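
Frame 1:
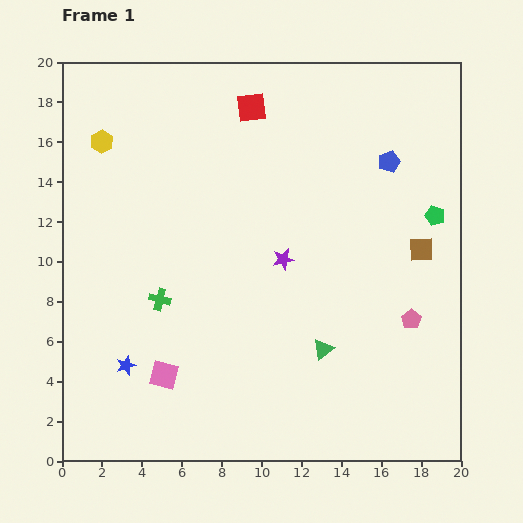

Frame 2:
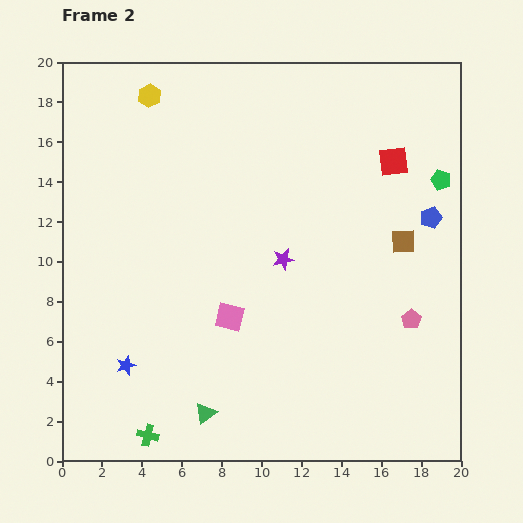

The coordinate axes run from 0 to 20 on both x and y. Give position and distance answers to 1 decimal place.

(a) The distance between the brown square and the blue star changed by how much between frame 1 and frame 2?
-0.7

Distance in frame 1: 15.9. Distance in frame 2: 15.2.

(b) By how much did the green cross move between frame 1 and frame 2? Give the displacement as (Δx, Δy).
(-0.6, -6.8)

The green cross was at (4.9, 8.1) in frame 1 and (4.3, 1.3) in frame 2.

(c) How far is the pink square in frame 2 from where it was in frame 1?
4.4

The pink square moved from (5.1, 4.3) to (8.4, 7.2), a distance of √(3.3² + 2.9²) ≈ 4.4.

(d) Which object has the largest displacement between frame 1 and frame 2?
the red square

(moved 7.6; next 6.8)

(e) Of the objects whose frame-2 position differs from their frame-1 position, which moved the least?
the brown square

(moved 1.0)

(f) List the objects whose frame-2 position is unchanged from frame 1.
the purple star, the pink pentagon, the blue star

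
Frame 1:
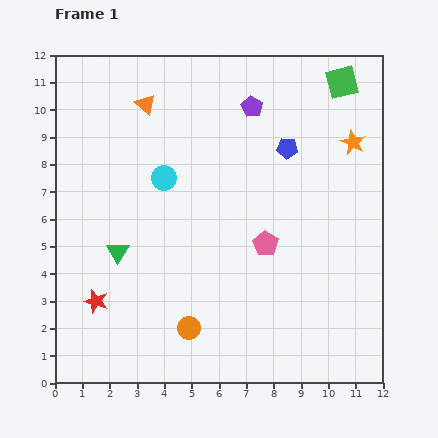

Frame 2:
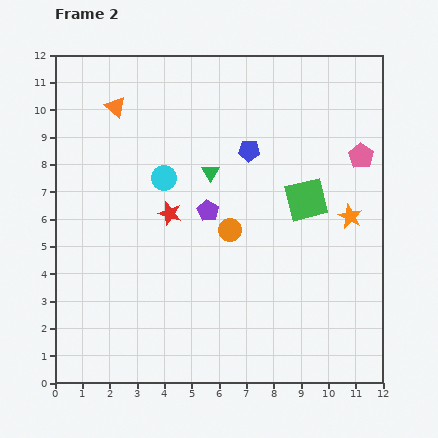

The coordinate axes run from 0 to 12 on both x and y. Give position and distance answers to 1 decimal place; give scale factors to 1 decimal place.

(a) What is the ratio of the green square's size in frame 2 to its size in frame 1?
1.3×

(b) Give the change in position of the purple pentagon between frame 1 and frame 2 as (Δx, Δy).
(-1.6, -3.8)

The purple pentagon was at (7.2, 10.1) in frame 1 and (5.6, 6.3) in frame 2.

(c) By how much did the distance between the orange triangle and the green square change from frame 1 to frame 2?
+0.6

Distance in frame 1: 7.2. Distance in frame 2: 7.8.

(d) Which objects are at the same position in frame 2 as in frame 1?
the cyan circle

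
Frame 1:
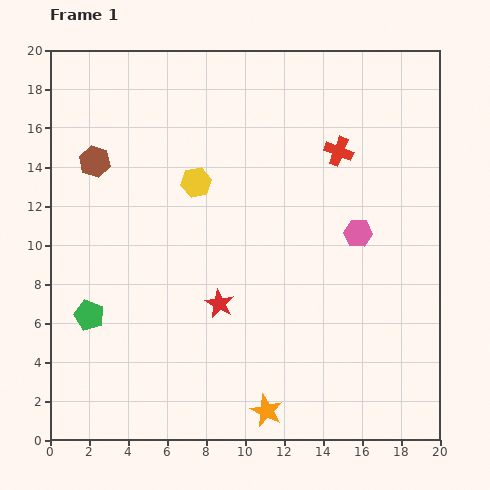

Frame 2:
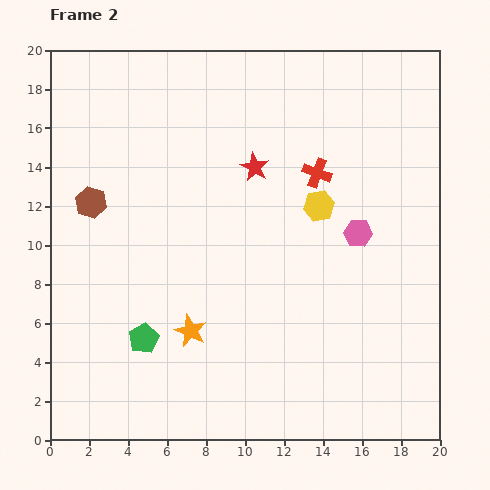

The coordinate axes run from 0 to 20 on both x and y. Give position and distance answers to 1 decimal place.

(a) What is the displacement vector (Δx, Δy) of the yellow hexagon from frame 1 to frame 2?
(6.3, -1.2)

The yellow hexagon was at (7.5, 13.2) in frame 1 and (13.8, 12.0) in frame 2.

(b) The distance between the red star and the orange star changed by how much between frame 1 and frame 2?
+3.0

Distance in frame 1: 6.0. Distance in frame 2: 9.0.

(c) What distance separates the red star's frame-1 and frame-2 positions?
7.2

The red star moved from (8.7, 7.0) to (10.5, 14.0), a distance of √(1.8² + 7.0²) ≈ 7.2.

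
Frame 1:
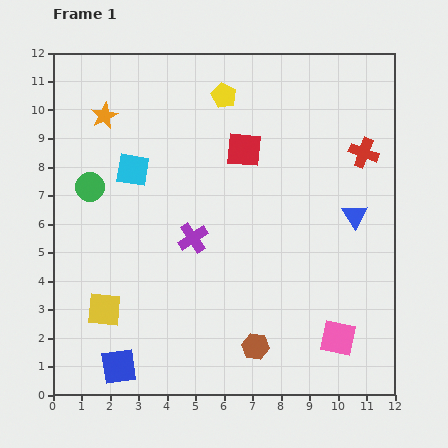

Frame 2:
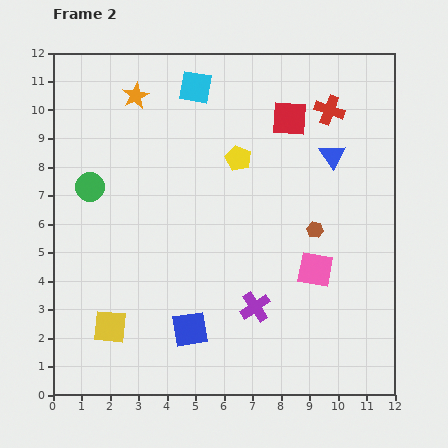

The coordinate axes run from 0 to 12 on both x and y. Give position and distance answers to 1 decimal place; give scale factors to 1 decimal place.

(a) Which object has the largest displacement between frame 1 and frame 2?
the brown hexagon

(moved 4.6; next 3.6)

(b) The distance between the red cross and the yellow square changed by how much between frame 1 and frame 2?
+0.2

Distance in frame 1: 10.6. Distance in frame 2: 10.8.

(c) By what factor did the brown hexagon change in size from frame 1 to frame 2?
0.6×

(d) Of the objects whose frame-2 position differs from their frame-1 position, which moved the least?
the yellow square

(moved 0.6)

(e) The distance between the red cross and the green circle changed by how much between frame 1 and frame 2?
-0.9

Distance in frame 1: 9.7. Distance in frame 2: 8.8.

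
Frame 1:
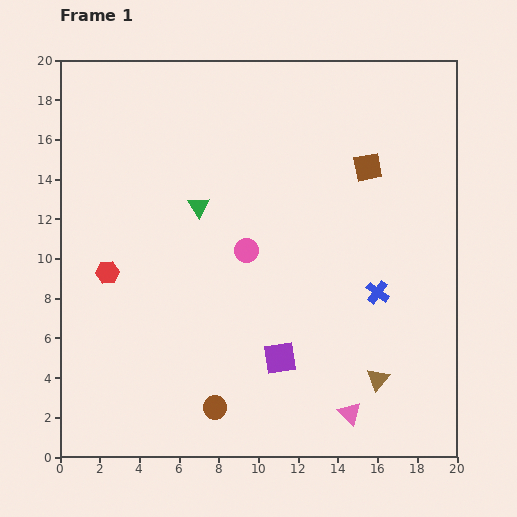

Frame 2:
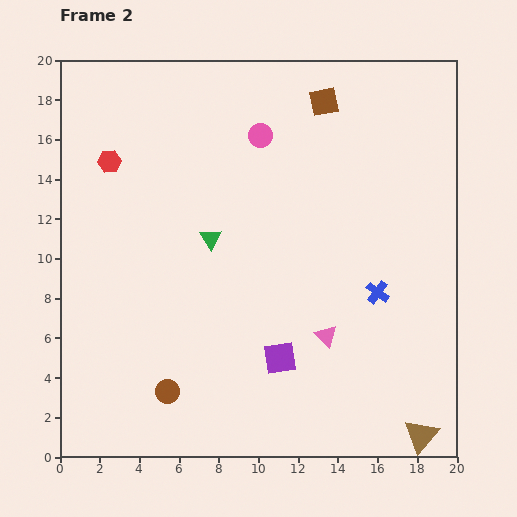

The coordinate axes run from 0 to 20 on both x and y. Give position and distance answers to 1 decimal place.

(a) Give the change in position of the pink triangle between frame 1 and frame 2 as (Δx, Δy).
(-1.2, 3.9)

The pink triangle was at (14.6, 2.2) in frame 1 and (13.4, 6.1) in frame 2.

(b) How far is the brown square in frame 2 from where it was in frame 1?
4.0

The brown square moved from (15.5, 14.6) to (13.3, 17.9), a distance of √(2.2² + 3.3²) ≈ 4.0.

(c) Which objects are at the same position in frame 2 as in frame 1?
the blue cross, the purple square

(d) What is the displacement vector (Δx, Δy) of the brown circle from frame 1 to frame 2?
(-2.4, 0.8)

The brown circle was at (7.8, 2.5) in frame 1 and (5.4, 3.3) in frame 2.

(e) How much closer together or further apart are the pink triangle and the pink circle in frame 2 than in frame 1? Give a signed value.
+0.9

Distance in frame 1: 9.7. Distance in frame 2: 10.6.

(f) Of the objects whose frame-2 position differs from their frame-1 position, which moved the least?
the green triangle

(moved 1.7)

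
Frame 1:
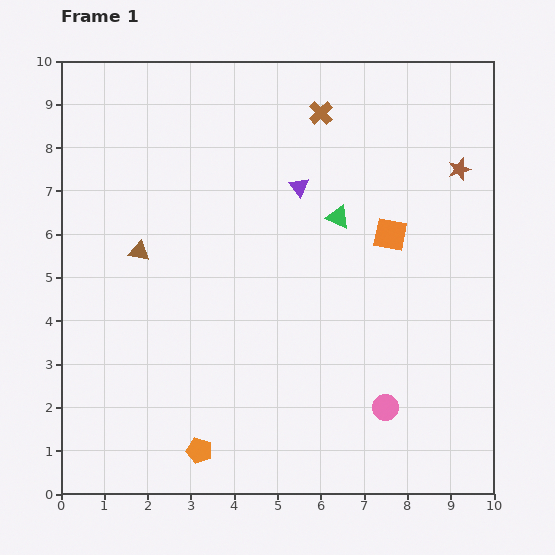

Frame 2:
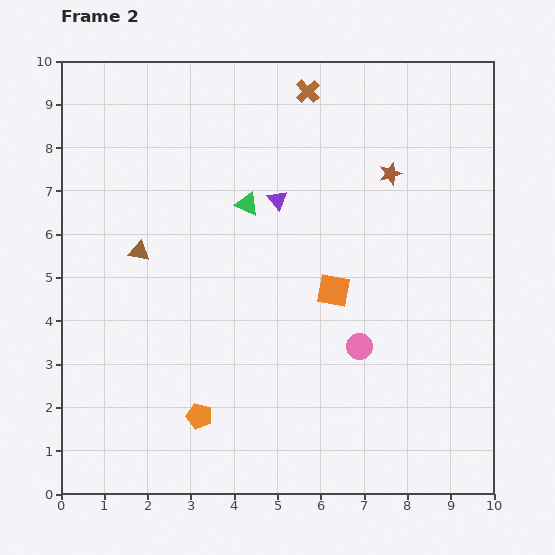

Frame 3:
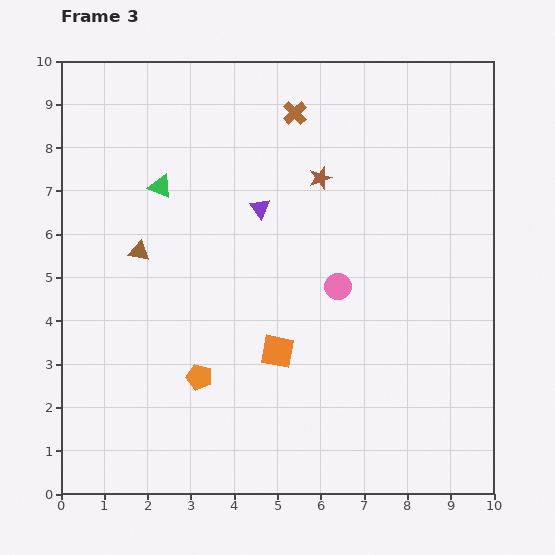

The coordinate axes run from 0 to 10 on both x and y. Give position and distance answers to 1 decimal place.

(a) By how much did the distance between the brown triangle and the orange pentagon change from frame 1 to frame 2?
-0.8

Distance in frame 1: 4.8. Distance in frame 2: 4.0.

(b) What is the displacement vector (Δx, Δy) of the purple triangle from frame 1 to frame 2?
(-0.5, -0.3)

The purple triangle was at (5.5, 7.1) in frame 1 and (5.0, 6.8) in frame 2.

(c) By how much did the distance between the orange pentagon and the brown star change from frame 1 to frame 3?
-3.4

Distance in frame 1: 8.8. Distance in frame 3: 5.4.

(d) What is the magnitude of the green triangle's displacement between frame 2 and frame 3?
2.0

The green triangle moved from (4.3, 6.7) to (2.3, 7.1), a distance of √(2.0² + 0.4²) ≈ 2.0.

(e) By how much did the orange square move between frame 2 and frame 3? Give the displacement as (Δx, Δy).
(-1.3, -1.4)

The orange square was at (6.3, 4.7) in frame 2 and (5.0, 3.3) in frame 3.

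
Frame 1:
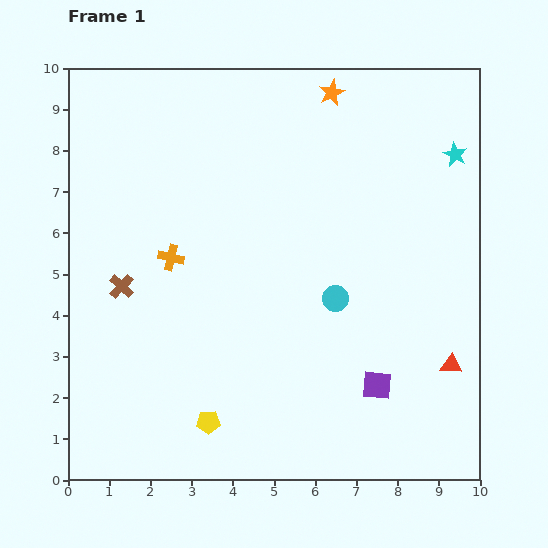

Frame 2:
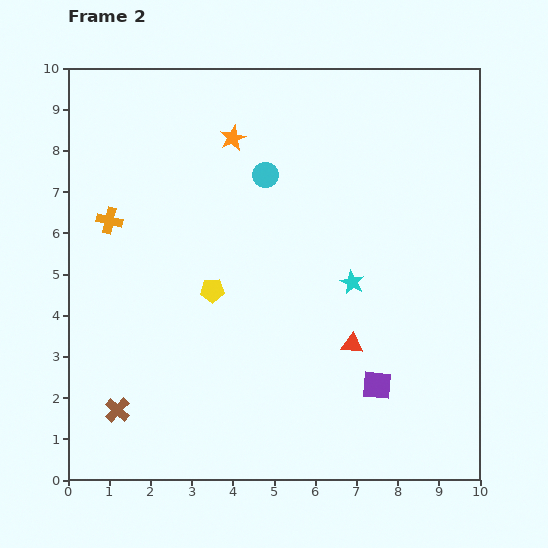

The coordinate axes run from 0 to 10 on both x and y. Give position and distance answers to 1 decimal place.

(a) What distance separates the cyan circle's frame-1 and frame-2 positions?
3.4

The cyan circle moved from (6.5, 4.4) to (4.8, 7.4), a distance of √(1.7² + 3.0²) ≈ 3.4.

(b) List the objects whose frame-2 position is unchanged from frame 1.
the purple square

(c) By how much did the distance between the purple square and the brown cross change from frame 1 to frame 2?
-0.3

Distance in frame 1: 6.6. Distance in frame 2: 6.3.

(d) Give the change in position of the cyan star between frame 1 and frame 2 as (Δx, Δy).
(-2.5, -3.1)

The cyan star was at (9.4, 7.9) in frame 1 and (6.9, 4.8) in frame 2.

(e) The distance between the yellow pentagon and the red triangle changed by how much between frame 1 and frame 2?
-2.5

Distance in frame 1: 6.1. Distance in frame 2: 3.6.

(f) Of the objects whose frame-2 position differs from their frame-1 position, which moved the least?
the orange cross

(moved 1.7)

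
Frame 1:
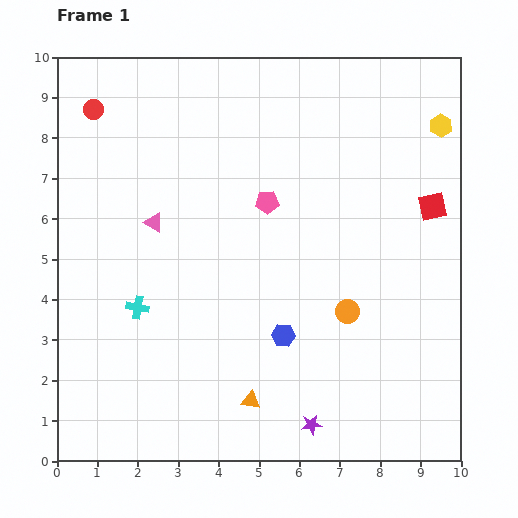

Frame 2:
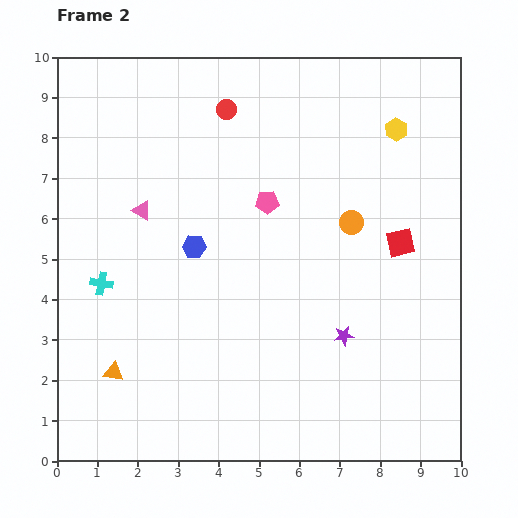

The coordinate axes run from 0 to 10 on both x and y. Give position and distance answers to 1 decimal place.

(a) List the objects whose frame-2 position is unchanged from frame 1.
the pink pentagon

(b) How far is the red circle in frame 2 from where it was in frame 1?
3.3

The red circle moved from (0.9, 8.7) to (4.2, 8.7), a distance of √(3.3² + 0.0²) ≈ 3.3.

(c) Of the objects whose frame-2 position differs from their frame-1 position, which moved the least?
the pink triangle

(moved 0.4)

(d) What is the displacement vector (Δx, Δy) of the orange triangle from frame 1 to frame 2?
(-3.4, 0.7)

The orange triangle was at (4.8, 1.5) in frame 1 and (1.4, 2.2) in frame 2.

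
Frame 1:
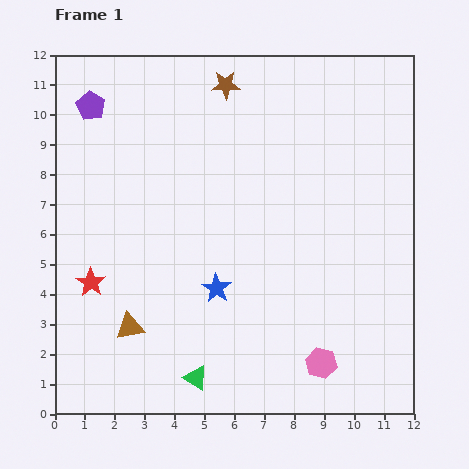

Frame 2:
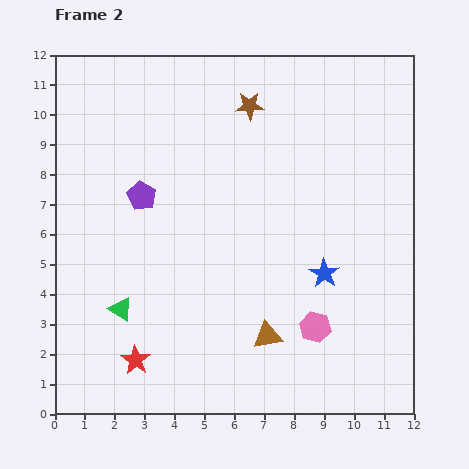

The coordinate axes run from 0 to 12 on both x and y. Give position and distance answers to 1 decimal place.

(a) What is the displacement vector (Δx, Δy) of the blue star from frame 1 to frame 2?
(3.6, 0.5)

The blue star was at (5.4, 4.2) in frame 1 and (9.0, 4.7) in frame 2.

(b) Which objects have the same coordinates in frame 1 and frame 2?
none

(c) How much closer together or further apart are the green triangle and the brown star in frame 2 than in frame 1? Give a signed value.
-1.9

Distance in frame 1: 9.9. Distance in frame 2: 8.0.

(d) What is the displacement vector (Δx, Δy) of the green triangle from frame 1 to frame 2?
(-2.5, 2.3)

The green triangle was at (4.7, 1.2) in frame 1 and (2.2, 3.5) in frame 2.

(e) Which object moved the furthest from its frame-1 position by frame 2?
the brown triangle

(moved 4.6; next 3.6)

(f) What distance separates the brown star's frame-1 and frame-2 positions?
1.1

The brown star moved from (5.7, 11.0) to (6.5, 10.3), a distance of √(0.8² + 0.7²) ≈ 1.1.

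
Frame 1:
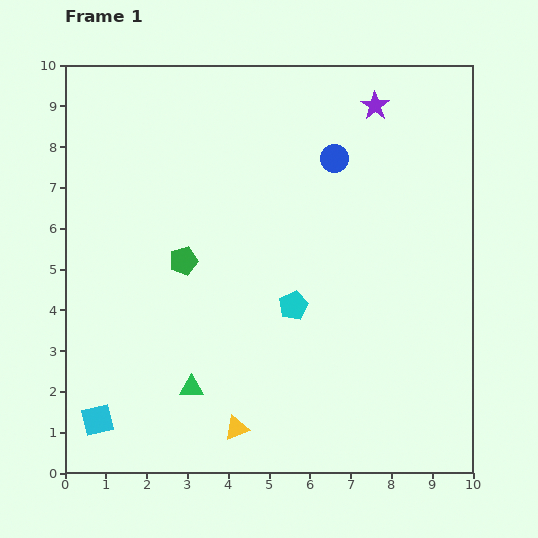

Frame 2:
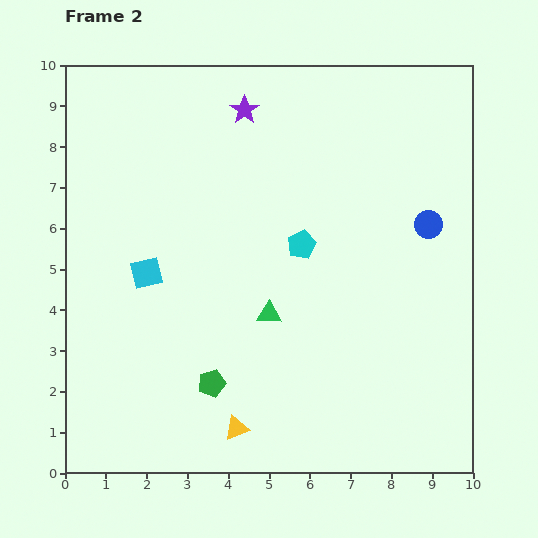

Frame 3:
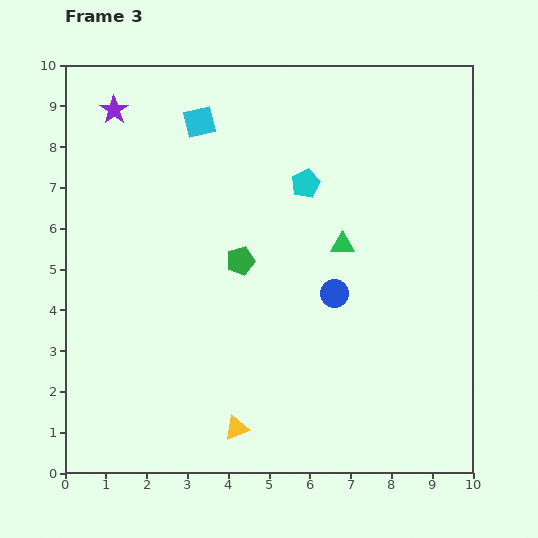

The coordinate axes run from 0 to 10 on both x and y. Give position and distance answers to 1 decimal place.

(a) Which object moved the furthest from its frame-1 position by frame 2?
the cyan square

(moved 3.8; next 3.2)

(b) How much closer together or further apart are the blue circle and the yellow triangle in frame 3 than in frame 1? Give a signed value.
-2.9

Distance in frame 1: 7.0. Distance in frame 3: 4.1.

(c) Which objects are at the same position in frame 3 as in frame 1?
the yellow triangle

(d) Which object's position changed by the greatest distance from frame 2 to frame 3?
the cyan square

(moved 3.9; next 3.2)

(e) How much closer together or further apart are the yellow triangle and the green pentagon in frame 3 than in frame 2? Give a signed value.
+2.8

Distance in frame 2: 1.3. Distance in frame 3: 4.1.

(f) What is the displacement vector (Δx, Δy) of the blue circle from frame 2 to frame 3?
(-2.3, -1.7)

The blue circle was at (8.9, 6.1) in frame 2 and (6.6, 4.4) in frame 3.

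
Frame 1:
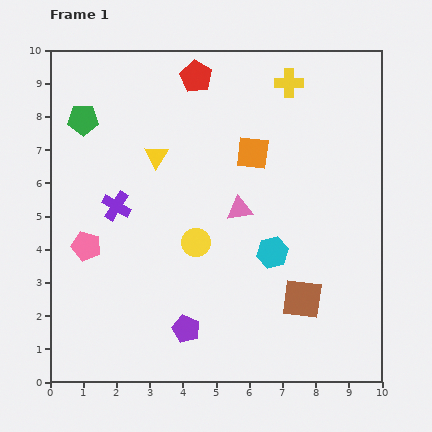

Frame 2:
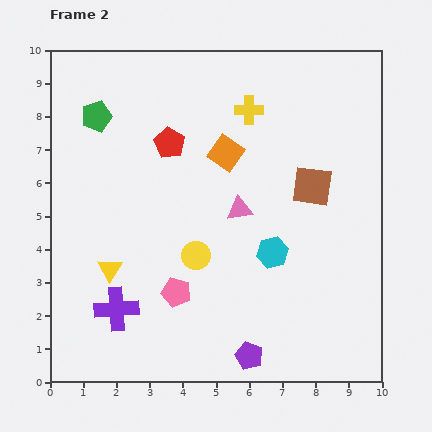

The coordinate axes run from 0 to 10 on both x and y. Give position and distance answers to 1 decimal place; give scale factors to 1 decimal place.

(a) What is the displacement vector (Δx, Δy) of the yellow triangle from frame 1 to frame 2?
(-1.4, -3.4)

The yellow triangle was at (3.2, 6.8) in frame 1 and (1.8, 3.4) in frame 2.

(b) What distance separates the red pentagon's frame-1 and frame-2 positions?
2.2

The red pentagon moved from (4.4, 9.2) to (3.6, 7.2), a distance of √(0.8² + 2.0²) ≈ 2.2.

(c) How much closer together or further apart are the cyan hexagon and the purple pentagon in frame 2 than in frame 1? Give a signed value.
-0.3

Distance in frame 1: 3.5. Distance in frame 2: 3.2.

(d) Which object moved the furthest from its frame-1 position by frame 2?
the yellow triangle

(moved 3.7; next 3.4)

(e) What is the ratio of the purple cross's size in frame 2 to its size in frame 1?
1.5×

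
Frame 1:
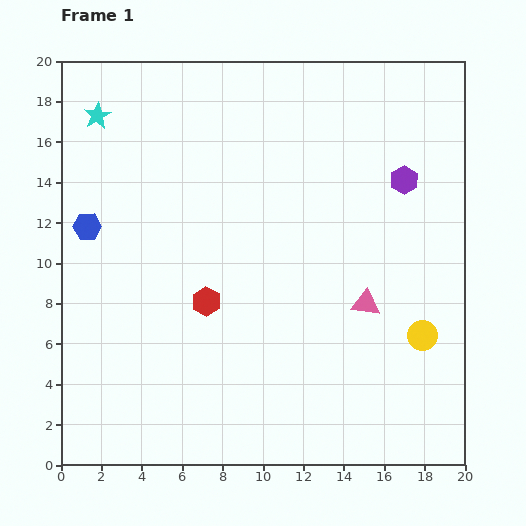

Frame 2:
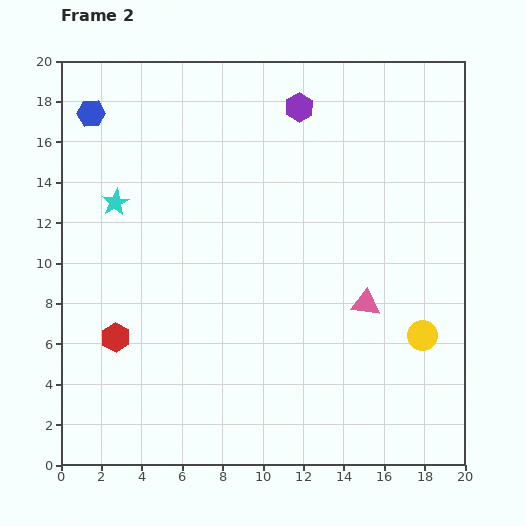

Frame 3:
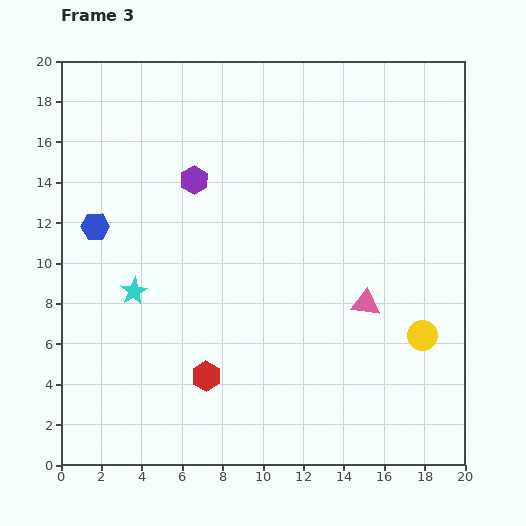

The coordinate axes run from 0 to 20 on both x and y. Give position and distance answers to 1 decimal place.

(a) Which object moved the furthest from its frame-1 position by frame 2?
the purple hexagon

(moved 6.3; next 5.6)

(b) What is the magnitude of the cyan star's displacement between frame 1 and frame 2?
4.4

The cyan star moved from (1.8, 17.3) to (2.7, 13.0), a distance of √(0.9² + 4.3²) ≈ 4.4.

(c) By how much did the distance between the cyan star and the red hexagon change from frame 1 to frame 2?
-4.0

Distance in frame 1: 10.7. Distance in frame 2: 6.7.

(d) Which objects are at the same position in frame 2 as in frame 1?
the pink triangle, the yellow circle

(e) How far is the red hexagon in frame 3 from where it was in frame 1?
3.7

The red hexagon moved from (7.2, 8.1) to (7.2, 4.4), a distance of √(0.0² + 3.7²) ≈ 3.7.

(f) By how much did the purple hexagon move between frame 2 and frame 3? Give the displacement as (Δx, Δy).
(-5.2, -3.6)

The purple hexagon was at (11.8, 17.7) in frame 2 and (6.6, 14.1) in frame 3.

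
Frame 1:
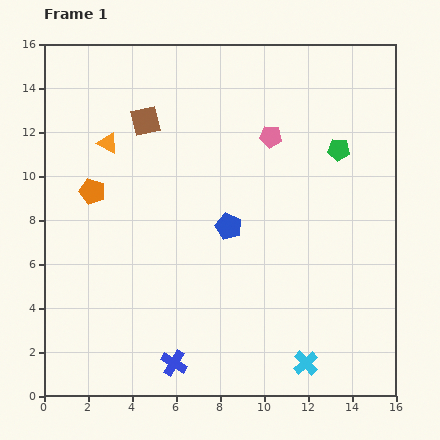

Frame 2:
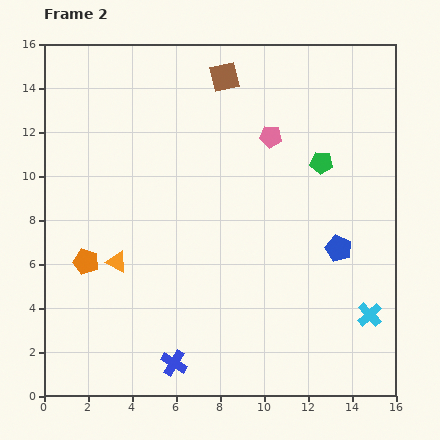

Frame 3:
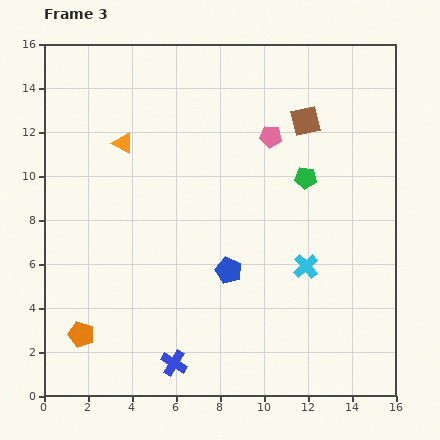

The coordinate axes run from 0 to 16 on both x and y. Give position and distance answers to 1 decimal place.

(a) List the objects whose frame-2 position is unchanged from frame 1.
the blue cross, the pink pentagon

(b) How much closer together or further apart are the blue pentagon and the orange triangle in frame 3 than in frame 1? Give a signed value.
+0.8

Distance in frame 1: 6.7. Distance in frame 3: 7.5.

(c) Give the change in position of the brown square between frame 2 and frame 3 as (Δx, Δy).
(3.7, -2.0)

The brown square was at (8.2, 14.5) in frame 2 and (11.9, 12.5) in frame 3.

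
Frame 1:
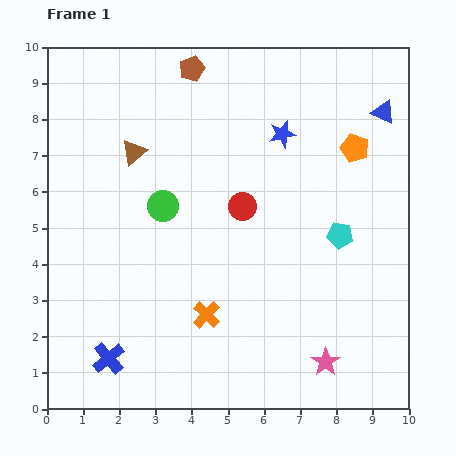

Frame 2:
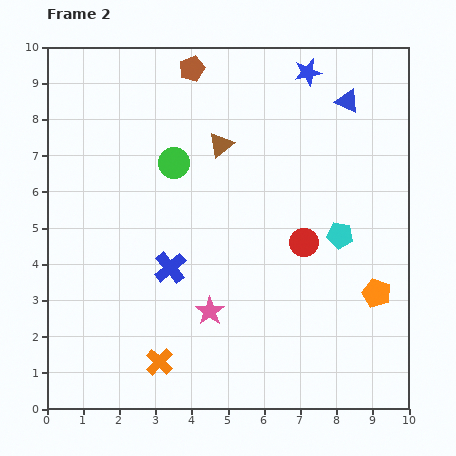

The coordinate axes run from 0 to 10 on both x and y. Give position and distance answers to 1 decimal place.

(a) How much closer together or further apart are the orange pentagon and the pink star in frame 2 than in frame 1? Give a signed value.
-1.4

Distance in frame 1: 6.0. Distance in frame 2: 4.6.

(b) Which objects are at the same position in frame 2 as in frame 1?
the brown pentagon, the cyan pentagon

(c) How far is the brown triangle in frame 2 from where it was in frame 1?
2.4

The brown triangle moved from (2.4, 7.1) to (4.8, 7.3), a distance of √(2.4² + 0.2²) ≈ 2.4.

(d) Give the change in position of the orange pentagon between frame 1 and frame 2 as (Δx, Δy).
(0.6, -4.0)

The orange pentagon was at (8.5, 7.2) in frame 1 and (9.1, 3.2) in frame 2.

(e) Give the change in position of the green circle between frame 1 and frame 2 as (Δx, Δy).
(0.3, 1.2)

The green circle was at (3.2, 5.6) in frame 1 and (3.5, 6.8) in frame 2.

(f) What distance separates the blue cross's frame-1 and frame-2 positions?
3.0

The blue cross moved from (1.7, 1.4) to (3.4, 3.9), a distance of √(1.7² + 2.5²) ≈ 3.0.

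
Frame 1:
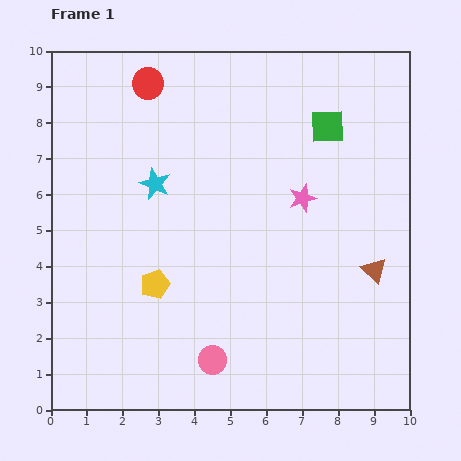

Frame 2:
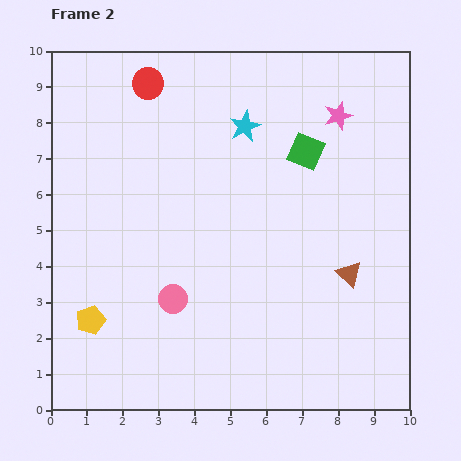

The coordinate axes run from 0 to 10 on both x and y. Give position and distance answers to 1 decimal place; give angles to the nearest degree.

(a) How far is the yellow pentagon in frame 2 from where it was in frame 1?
2.1

The yellow pentagon moved from (2.9, 3.5) to (1.1, 2.5), a distance of √(1.8² + 1.0²) ≈ 2.1.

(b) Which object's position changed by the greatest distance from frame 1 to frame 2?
the cyan star

(moved 3.0; next 2.5)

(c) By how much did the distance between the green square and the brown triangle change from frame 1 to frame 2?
-0.6

Distance in frame 1: 4.2. Distance in frame 2: 3.6.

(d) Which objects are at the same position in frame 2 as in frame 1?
the red circle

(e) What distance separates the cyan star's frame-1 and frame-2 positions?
3.0

The cyan star moved from (2.9, 6.3) to (5.4, 7.9), a distance of √(2.5² + 1.6²) ≈ 3.0.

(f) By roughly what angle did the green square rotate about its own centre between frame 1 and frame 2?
25° clockwise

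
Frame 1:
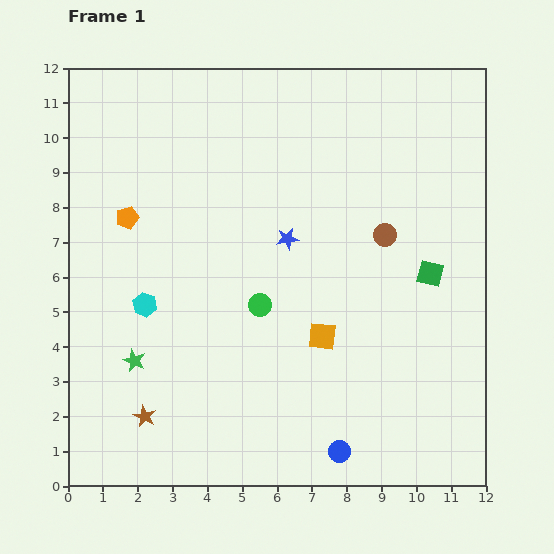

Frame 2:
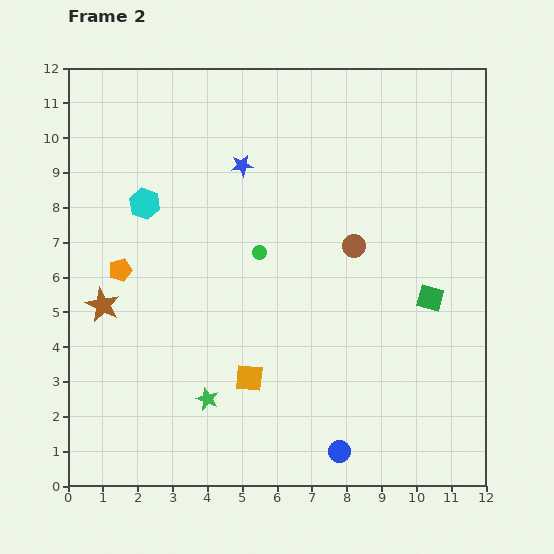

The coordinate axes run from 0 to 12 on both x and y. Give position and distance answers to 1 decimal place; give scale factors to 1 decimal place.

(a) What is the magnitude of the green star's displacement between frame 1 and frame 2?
2.4

The green star moved from (1.9, 3.6) to (4.0, 2.5), a distance of √(2.1² + 1.1²) ≈ 2.4.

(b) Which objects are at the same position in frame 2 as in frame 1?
the blue circle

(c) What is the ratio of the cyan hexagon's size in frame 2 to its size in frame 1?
1.3×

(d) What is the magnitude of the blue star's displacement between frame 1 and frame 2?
2.5

The blue star moved from (6.3, 7.1) to (5.0, 9.2), a distance of √(1.3² + 2.1²) ≈ 2.5.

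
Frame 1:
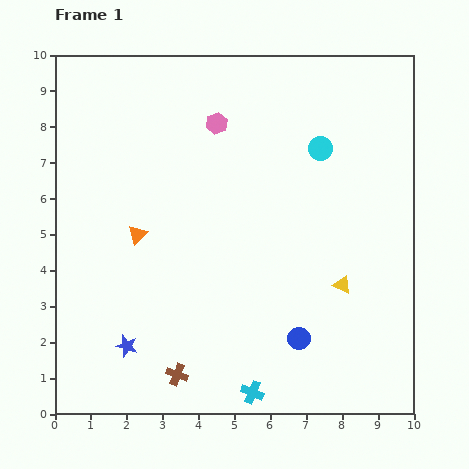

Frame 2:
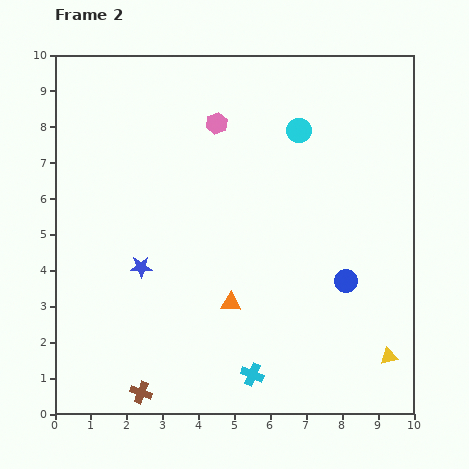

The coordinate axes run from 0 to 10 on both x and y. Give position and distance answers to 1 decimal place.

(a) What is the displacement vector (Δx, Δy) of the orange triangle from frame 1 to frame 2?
(2.6, -1.9)

The orange triangle was at (2.3, 5.0) in frame 1 and (4.9, 3.1) in frame 2.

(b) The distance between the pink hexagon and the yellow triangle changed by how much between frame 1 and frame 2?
+2.4

Distance in frame 1: 5.7. Distance in frame 2: 8.1.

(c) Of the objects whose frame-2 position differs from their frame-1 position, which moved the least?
the cyan cross

(moved 0.5)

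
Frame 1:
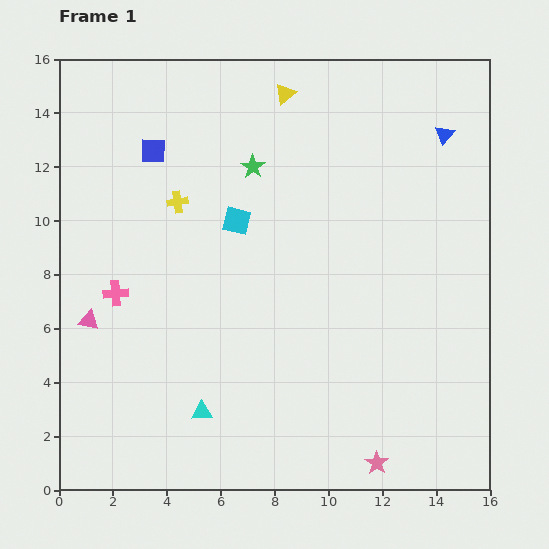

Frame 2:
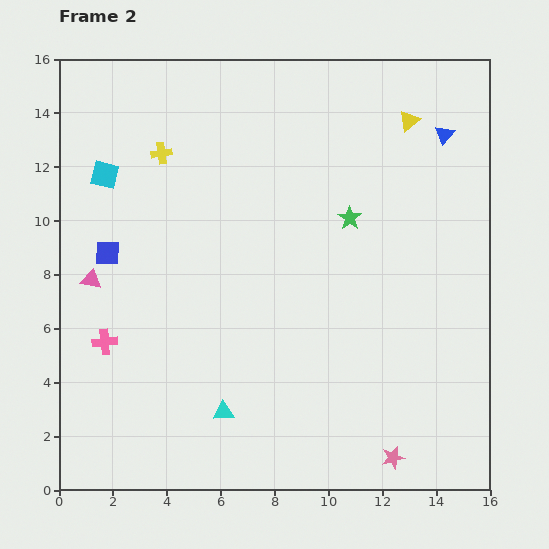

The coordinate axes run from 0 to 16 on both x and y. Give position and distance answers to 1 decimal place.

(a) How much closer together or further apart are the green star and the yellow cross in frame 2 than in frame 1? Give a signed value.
+4.3

Distance in frame 1: 3.1. Distance in frame 2: 7.4.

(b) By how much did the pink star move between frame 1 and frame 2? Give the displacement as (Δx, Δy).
(0.6, 0.2)

The pink star was at (11.8, 1.0) in frame 1 and (12.4, 1.2) in frame 2.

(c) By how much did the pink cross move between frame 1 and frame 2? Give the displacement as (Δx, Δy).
(-0.4, -1.8)

The pink cross was at (2.1, 7.3) in frame 1 and (1.7, 5.5) in frame 2.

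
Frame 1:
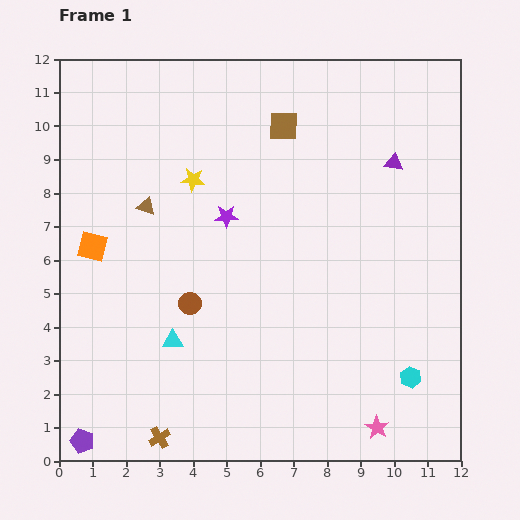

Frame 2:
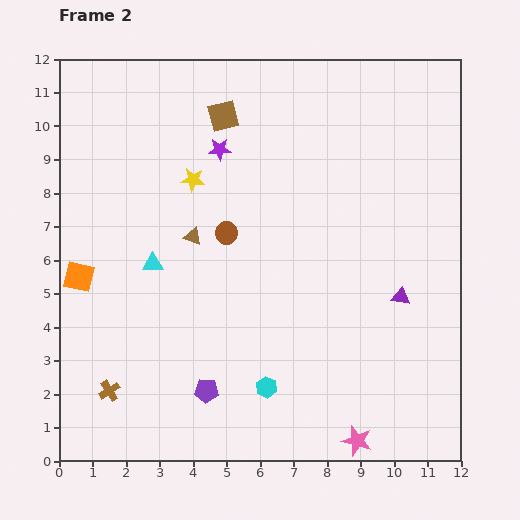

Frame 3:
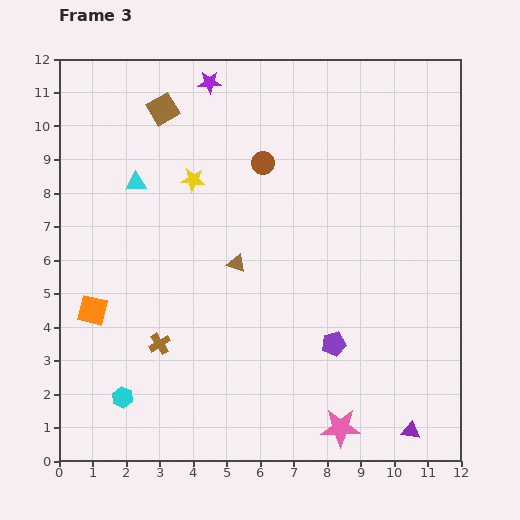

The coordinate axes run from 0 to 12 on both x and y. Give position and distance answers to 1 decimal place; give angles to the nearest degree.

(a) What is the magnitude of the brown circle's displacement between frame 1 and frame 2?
2.4

The brown circle moved from (3.9, 4.7) to (5.0, 6.8), a distance of √(1.1² + 2.1²) ≈ 2.4.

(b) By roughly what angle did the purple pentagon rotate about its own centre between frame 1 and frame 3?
30° counter-clockwise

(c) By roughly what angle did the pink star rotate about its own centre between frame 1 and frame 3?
31° counter-clockwise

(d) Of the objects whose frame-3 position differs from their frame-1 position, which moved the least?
the pink star

(moved 1.1)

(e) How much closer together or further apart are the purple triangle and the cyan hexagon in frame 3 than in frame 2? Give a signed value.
+3.9

Distance in frame 2: 4.8. Distance in frame 3: 8.7.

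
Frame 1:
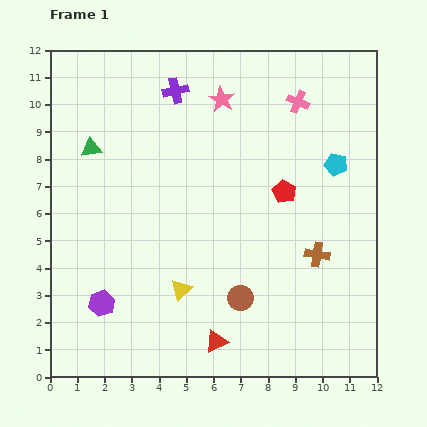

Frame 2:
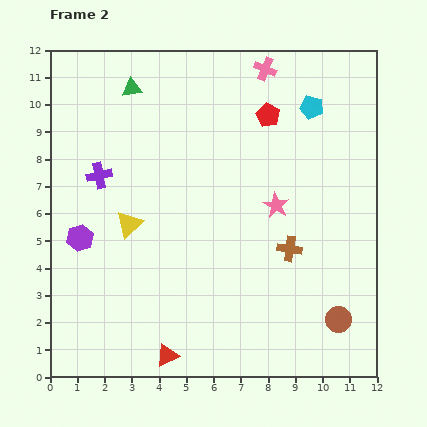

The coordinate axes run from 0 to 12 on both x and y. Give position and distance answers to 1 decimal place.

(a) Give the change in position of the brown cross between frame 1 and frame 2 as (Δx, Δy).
(-1.0, 0.2)

The brown cross was at (9.8, 4.5) in frame 1 and (8.8, 4.7) in frame 2.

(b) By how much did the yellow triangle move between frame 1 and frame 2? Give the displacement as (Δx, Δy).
(-1.9, 2.4)

The yellow triangle was at (4.8, 3.2) in frame 1 and (2.9, 5.6) in frame 2.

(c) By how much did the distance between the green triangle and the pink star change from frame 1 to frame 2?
+1.7

Distance in frame 1: 5.1. Distance in frame 2: 6.8.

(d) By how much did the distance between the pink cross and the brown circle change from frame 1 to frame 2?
+2.1

Distance in frame 1: 7.5. Distance in frame 2: 9.6.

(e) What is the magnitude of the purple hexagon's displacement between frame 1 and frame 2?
2.5

The purple hexagon moved from (1.9, 2.7) to (1.1, 5.1), a distance of √(0.8² + 2.4²) ≈ 2.5.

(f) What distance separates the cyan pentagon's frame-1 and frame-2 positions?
2.3

The cyan pentagon moved from (10.5, 7.8) to (9.6, 9.9), a distance of √(0.9² + 2.1²) ≈ 2.3.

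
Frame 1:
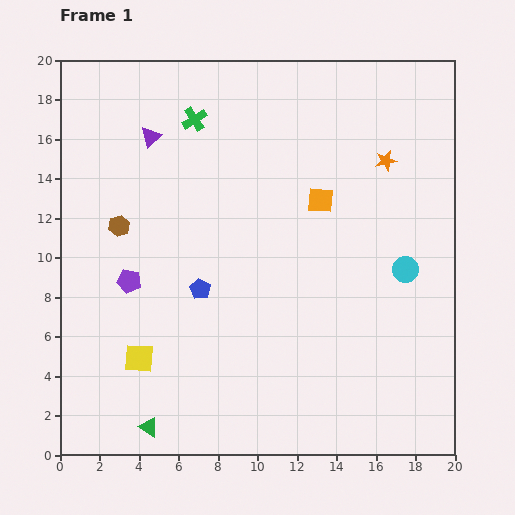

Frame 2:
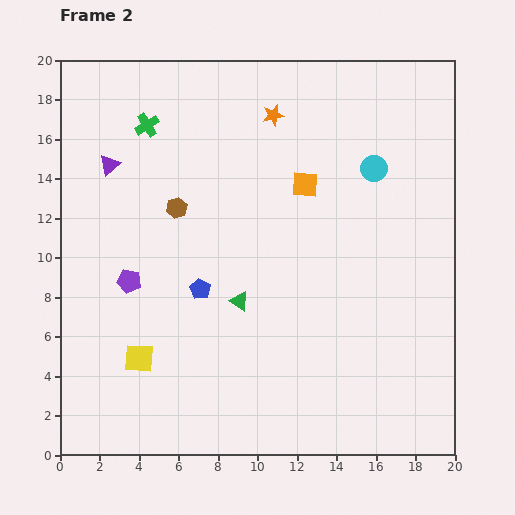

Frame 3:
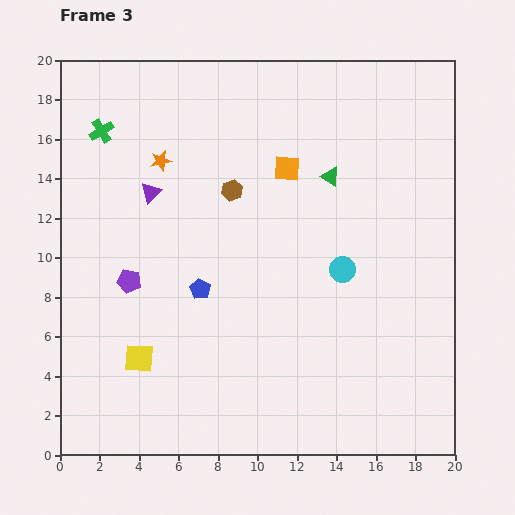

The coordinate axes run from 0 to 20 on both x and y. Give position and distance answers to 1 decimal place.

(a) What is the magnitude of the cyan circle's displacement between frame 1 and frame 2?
5.3

The cyan circle moved from (17.5, 9.4) to (15.9, 14.5), a distance of √(1.6² + 5.1²) ≈ 5.3.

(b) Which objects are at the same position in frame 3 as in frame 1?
the purple pentagon, the yellow square, the blue pentagon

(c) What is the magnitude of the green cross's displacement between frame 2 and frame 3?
2.3

The green cross moved from (4.4, 16.7) to (2.1, 16.4), a distance of √(2.3² + 0.3²) ≈ 2.3.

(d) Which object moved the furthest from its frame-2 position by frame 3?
the green triangle

(moved 7.8; next 6.1)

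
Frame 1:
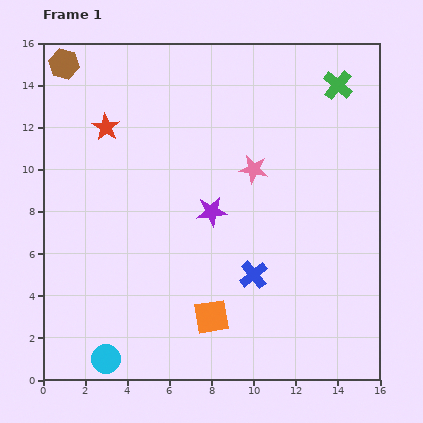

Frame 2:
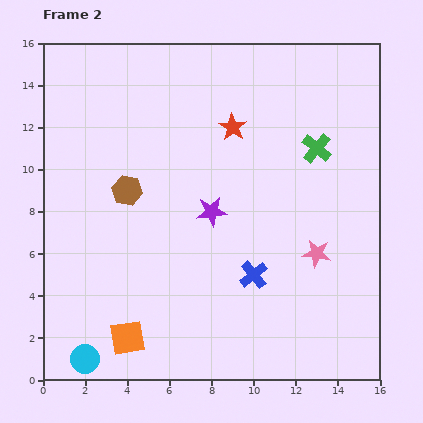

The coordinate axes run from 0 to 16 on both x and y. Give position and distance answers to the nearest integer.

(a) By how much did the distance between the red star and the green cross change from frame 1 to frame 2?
-7

Distance in frame 1: 11. Distance in frame 2: 4.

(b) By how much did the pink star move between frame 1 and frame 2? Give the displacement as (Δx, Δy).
(3, -4)

The pink star was at (10, 10) in frame 1 and (13, 6) in frame 2.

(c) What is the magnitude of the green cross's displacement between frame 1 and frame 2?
3

The green cross moved from (14, 14) to (13, 11), a distance of √(1² + 3²) ≈ 3.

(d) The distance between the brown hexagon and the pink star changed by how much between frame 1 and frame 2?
-1

Distance in frame 1: 10. Distance in frame 2: 9.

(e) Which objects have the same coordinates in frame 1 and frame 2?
the blue cross, the purple star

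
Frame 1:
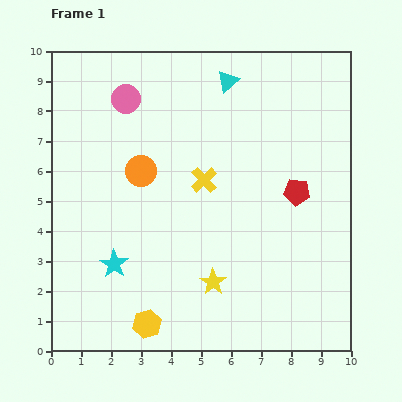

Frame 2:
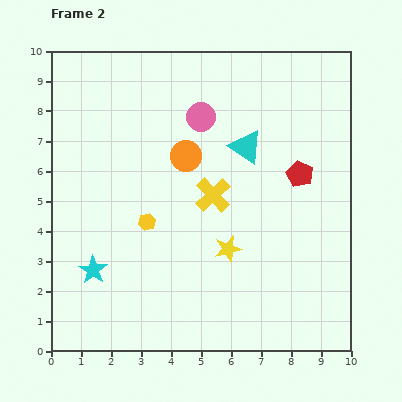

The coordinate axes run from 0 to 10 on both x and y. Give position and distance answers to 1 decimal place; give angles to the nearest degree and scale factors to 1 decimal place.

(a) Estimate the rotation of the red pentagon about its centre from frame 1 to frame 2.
19° clockwise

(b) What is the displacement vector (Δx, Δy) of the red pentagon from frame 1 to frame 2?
(0.1, 0.6)

The red pentagon was at (8.2, 5.3) in frame 1 and (8.3, 5.9) in frame 2.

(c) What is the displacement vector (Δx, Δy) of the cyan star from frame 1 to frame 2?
(-0.7, -0.2)

The cyan star was at (2.1, 2.9) in frame 1 and (1.4, 2.7) in frame 2.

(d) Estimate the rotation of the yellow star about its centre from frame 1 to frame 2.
24° clockwise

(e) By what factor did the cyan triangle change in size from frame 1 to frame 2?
1.5×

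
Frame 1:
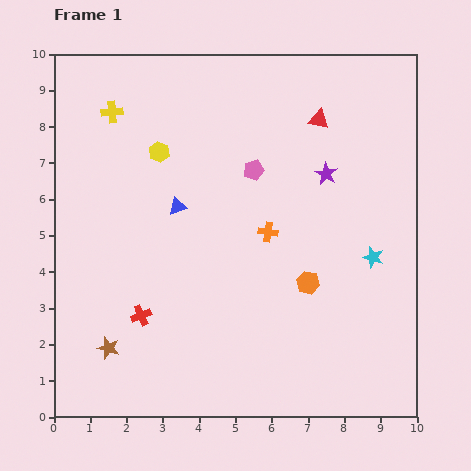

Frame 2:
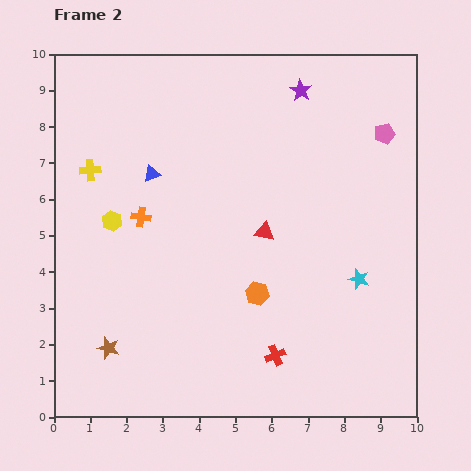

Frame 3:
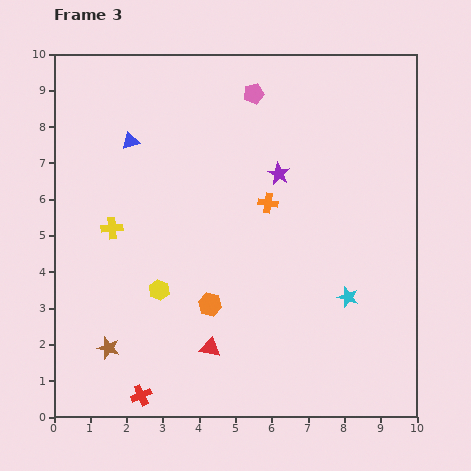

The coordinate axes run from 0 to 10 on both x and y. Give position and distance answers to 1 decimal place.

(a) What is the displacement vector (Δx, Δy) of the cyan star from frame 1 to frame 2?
(-0.4, -0.6)

The cyan star was at (8.8, 4.4) in frame 1 and (8.4, 3.8) in frame 2.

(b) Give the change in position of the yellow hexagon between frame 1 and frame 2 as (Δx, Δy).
(-1.3, -1.9)

The yellow hexagon was at (2.9, 7.3) in frame 1 and (1.6, 5.4) in frame 2.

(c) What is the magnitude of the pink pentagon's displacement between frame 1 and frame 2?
3.7

The pink pentagon moved from (5.5, 6.8) to (9.1, 7.8), a distance of √(3.6² + 1.0²) ≈ 3.7.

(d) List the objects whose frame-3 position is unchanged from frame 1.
the brown star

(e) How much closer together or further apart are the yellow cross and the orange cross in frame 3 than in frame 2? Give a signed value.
+2.5

Distance in frame 2: 1.9. Distance in frame 3: 4.4.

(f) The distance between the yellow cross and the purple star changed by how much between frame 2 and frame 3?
-1.4

Distance in frame 2: 6.2. Distance in frame 3: 4.8.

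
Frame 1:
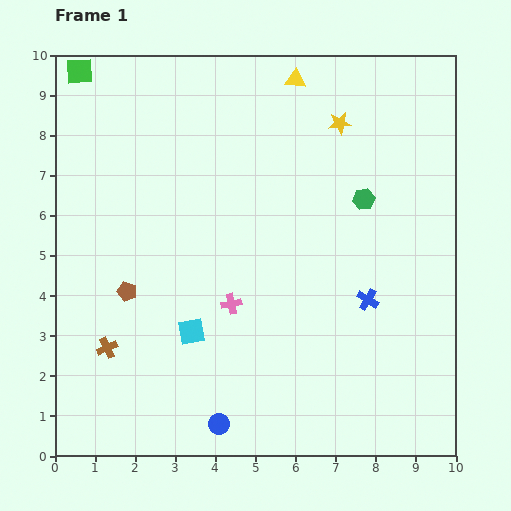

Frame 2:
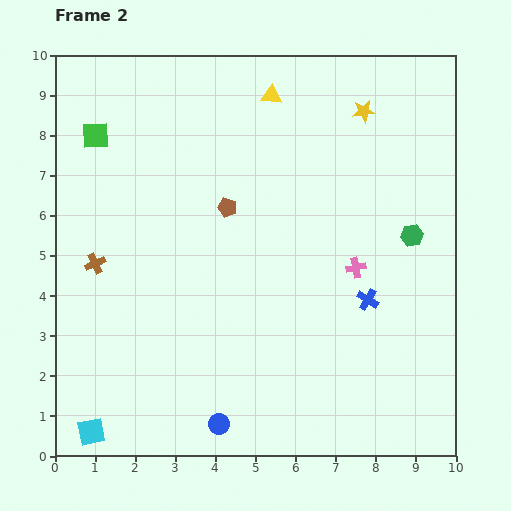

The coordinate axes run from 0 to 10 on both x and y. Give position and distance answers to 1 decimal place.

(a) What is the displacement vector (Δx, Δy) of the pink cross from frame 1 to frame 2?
(3.1, 0.9)

The pink cross was at (4.4, 3.8) in frame 1 and (7.5, 4.7) in frame 2.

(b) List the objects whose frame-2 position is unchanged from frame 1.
the blue cross, the blue circle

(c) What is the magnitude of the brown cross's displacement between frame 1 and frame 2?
2.1

The brown cross moved from (1.3, 2.7) to (1.0, 4.8), a distance of √(0.3² + 2.1²) ≈ 2.1.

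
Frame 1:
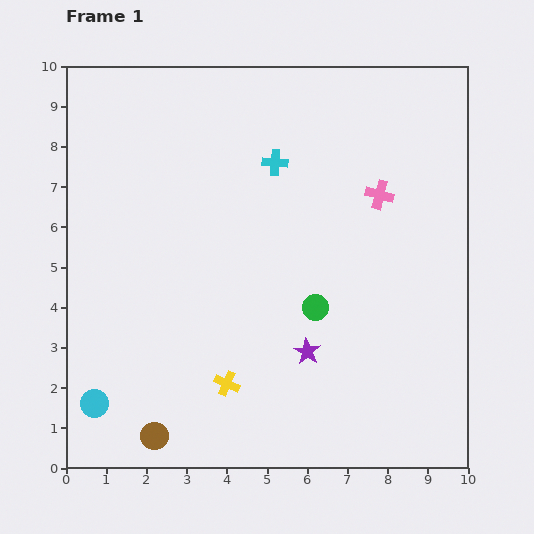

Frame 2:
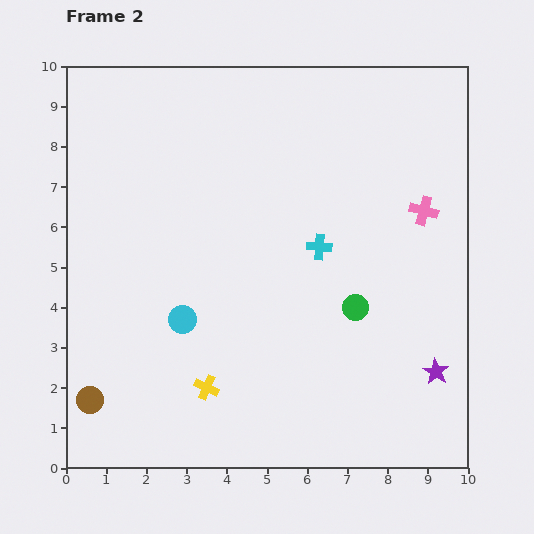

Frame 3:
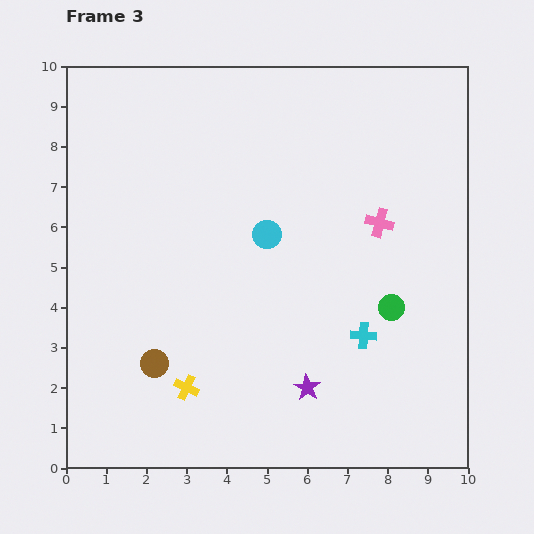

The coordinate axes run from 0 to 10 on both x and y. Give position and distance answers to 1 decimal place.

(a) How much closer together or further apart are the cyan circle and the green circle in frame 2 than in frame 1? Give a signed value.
-1.7

Distance in frame 1: 6.0. Distance in frame 2: 4.3.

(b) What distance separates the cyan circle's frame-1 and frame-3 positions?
6.0

The cyan circle moved from (0.7, 1.6) to (5.0, 5.8), a distance of √(4.3² + 4.2²) ≈ 6.0.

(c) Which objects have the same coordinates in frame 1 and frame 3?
none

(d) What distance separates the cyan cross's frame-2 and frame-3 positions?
2.5

The cyan cross moved from (6.3, 5.5) to (7.4, 3.3), a distance of √(1.1² + 2.2²) ≈ 2.5.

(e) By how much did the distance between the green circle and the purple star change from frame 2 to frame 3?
+0.3

Distance in frame 2: 2.6. Distance in frame 3: 2.9.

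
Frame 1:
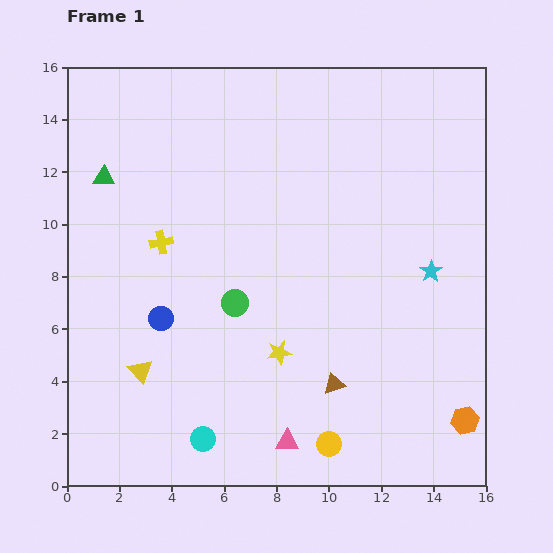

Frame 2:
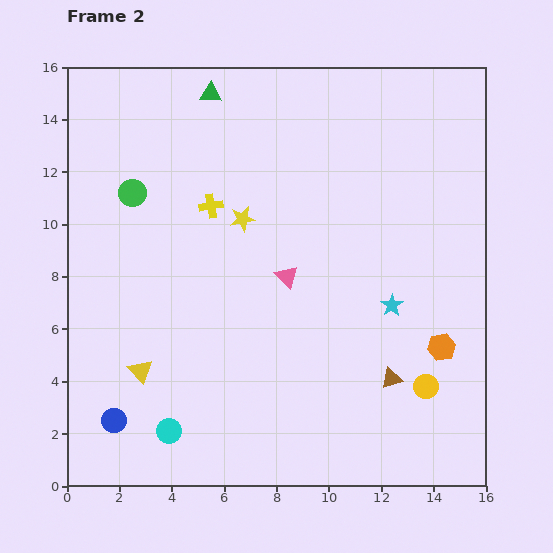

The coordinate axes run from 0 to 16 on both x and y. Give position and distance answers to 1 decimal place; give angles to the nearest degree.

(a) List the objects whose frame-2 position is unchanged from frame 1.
the yellow triangle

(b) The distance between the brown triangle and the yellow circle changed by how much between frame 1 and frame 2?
-1.0

Distance in frame 1: 2.3. Distance in frame 2: 1.3.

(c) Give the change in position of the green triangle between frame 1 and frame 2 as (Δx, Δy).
(4.1, 3.2)

The green triangle was at (1.4, 11.8) in frame 1 and (5.5, 15.0) in frame 2.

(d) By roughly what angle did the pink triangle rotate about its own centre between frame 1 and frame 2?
46° clockwise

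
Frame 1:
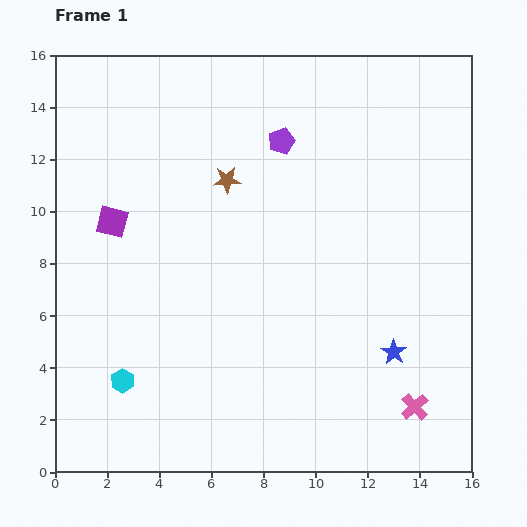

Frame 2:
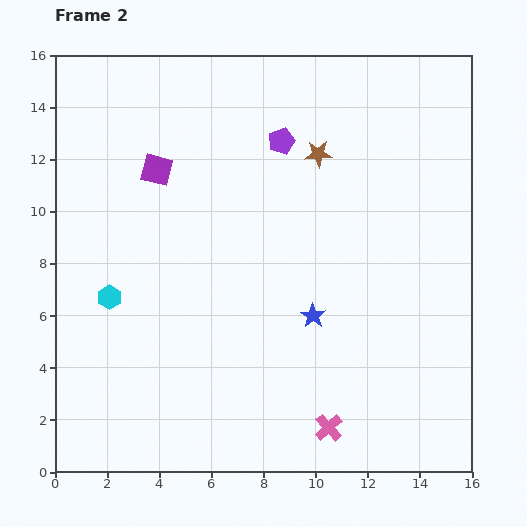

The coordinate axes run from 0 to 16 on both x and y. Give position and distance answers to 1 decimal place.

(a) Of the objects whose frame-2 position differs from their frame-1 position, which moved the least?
the purple square

(moved 2.6)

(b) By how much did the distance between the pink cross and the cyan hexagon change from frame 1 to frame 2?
-1.4

Distance in frame 1: 11.2. Distance in frame 2: 9.8.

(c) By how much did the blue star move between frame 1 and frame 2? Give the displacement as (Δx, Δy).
(-3.1, 1.4)

The blue star was at (13.0, 4.6) in frame 1 and (9.9, 6.0) in frame 2.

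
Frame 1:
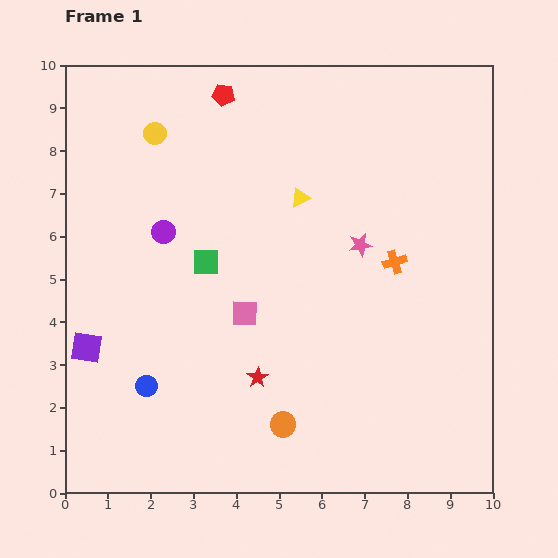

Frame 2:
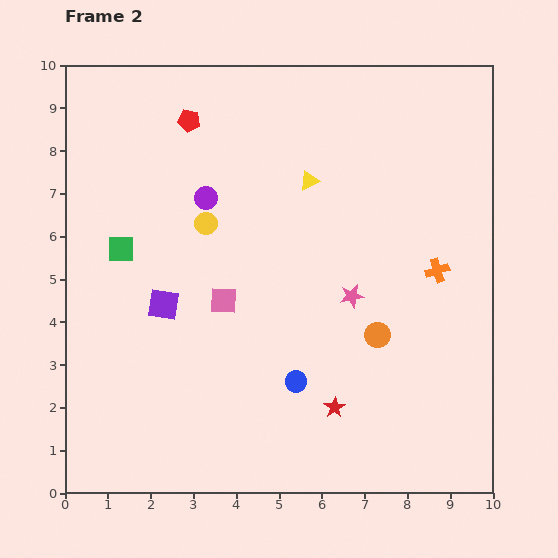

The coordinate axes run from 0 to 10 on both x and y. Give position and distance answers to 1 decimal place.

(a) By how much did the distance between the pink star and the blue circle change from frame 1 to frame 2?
-3.6

Distance in frame 1: 6.0. Distance in frame 2: 2.4.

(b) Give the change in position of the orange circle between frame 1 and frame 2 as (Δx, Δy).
(2.2, 2.1)

The orange circle was at (5.1, 1.6) in frame 1 and (7.3, 3.7) in frame 2.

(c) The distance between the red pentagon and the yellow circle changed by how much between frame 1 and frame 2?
+0.6

Distance in frame 1: 1.8. Distance in frame 2: 2.4.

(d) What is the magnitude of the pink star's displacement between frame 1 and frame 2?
1.2

The pink star moved from (6.9, 5.8) to (6.7, 4.6), a distance of √(0.2² + 1.2²) ≈ 1.2.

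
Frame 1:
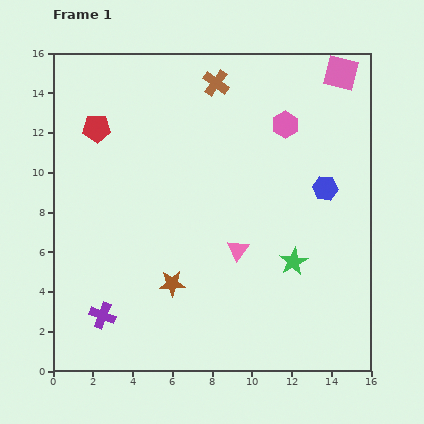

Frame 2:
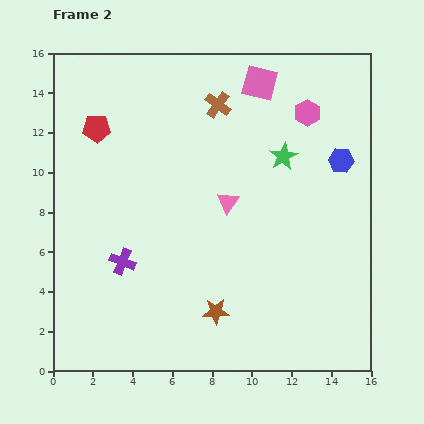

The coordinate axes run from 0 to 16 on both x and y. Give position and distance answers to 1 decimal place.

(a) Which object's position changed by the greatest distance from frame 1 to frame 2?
the green star

(moved 5.3; next 4.1)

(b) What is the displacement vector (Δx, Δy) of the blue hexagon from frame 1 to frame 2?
(0.8, 1.4)

The blue hexagon was at (13.7, 9.2) in frame 1 and (14.5, 10.6) in frame 2.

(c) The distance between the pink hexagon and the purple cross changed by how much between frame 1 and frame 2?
-1.4

Distance in frame 1: 13.3. Distance in frame 2: 11.9.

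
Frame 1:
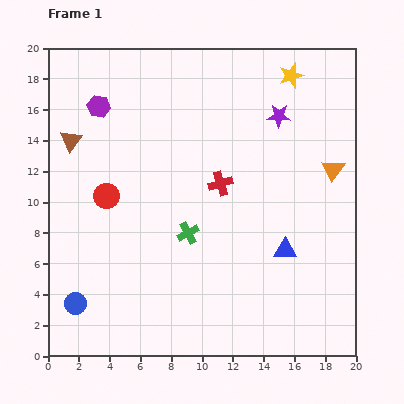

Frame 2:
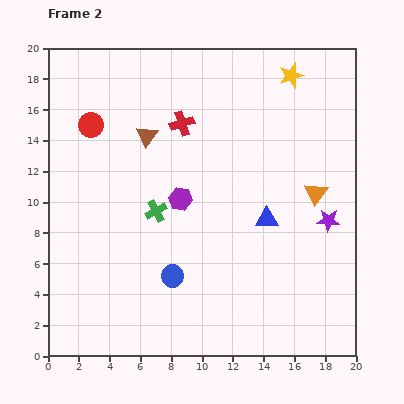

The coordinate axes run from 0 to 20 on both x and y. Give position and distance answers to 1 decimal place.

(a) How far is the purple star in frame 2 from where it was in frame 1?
7.5

The purple star moved from (15.0, 15.6) to (18.2, 8.8), a distance of √(3.2² + 6.8²) ≈ 7.5.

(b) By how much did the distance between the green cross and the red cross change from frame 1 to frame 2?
+2.1

Distance in frame 1: 3.8. Distance in frame 2: 5.9.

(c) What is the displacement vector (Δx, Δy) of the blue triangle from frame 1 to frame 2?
(-1.2, 2.0)

The blue triangle was at (15.4, 6.9) in frame 1 and (14.2, 8.9) in frame 2.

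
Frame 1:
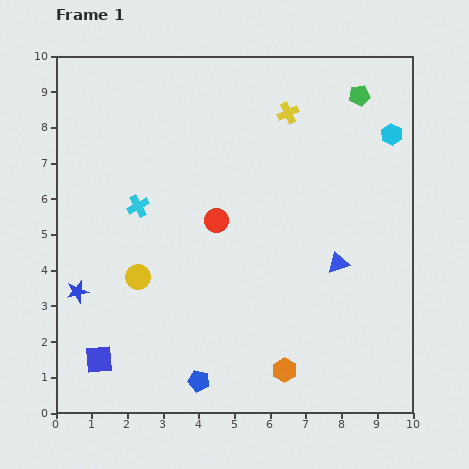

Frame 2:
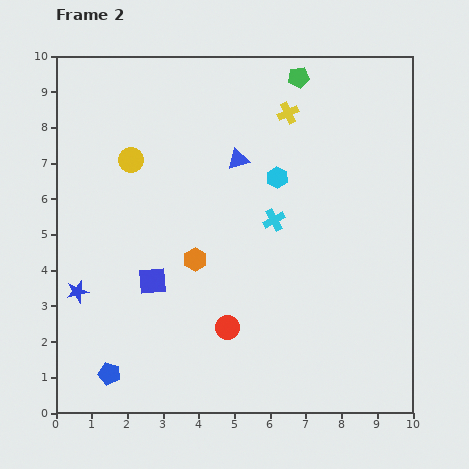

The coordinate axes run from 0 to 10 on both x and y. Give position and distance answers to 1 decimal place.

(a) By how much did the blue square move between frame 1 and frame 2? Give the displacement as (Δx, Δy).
(1.5, 2.2)

The blue square was at (1.2, 1.5) in frame 1 and (2.7, 3.7) in frame 2.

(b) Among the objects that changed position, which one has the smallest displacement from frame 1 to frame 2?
the green pentagon

(moved 1.8)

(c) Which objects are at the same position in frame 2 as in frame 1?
the yellow cross, the blue star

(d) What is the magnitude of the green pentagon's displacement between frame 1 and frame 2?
1.8

The green pentagon moved from (8.5, 8.9) to (6.8, 9.4), a distance of √(1.7² + 0.5²) ≈ 1.8.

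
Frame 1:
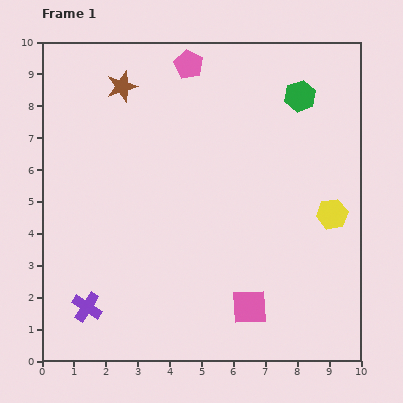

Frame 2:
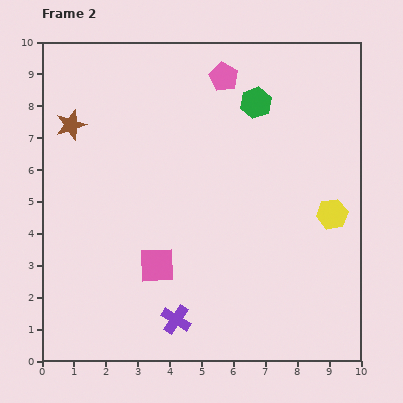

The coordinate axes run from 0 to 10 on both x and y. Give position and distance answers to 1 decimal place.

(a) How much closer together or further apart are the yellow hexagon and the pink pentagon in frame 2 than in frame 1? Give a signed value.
-1.0

Distance in frame 1: 6.5. Distance in frame 2: 5.5.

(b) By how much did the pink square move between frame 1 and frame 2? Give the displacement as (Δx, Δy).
(-2.9, 1.3)

The pink square was at (6.5, 1.7) in frame 1 and (3.6, 3.0) in frame 2.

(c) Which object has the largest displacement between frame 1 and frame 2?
the pink square

(moved 3.2; next 2.8)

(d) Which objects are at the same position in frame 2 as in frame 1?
the yellow hexagon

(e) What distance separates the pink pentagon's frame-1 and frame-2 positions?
1.2

The pink pentagon moved from (4.6, 9.3) to (5.7, 8.9), a distance of √(1.1² + 0.4²) ≈ 1.2.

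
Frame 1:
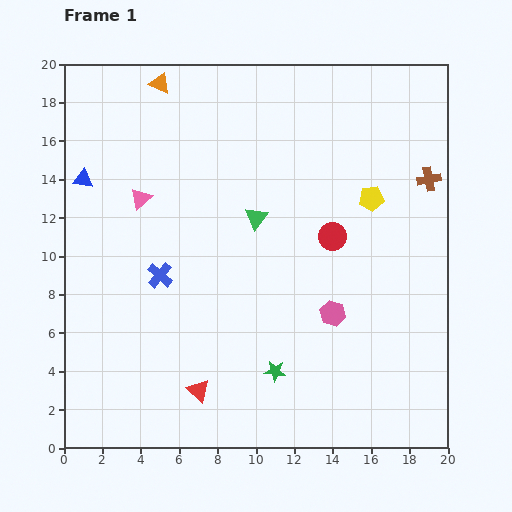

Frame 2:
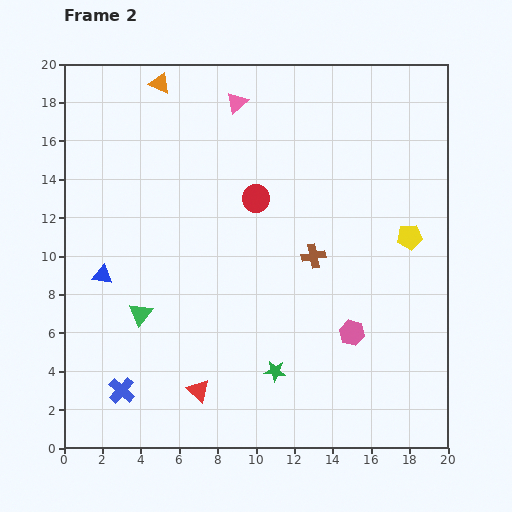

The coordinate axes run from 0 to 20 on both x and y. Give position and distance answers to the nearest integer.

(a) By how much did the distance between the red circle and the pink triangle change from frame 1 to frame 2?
-5

Distance in frame 1: 10. Distance in frame 2: 5.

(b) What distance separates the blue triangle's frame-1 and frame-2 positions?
5

The blue triangle moved from (1, 14) to (2, 9), a distance of √(1² + 5²) ≈ 5.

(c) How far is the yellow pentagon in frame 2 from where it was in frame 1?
3

The yellow pentagon moved from (16, 13) to (18, 11), a distance of √(2² + 2²) ≈ 3.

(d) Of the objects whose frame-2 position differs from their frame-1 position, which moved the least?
the pink hexagon

(moved 1)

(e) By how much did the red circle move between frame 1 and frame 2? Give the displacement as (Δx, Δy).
(-4, 2)

The red circle was at (14, 11) in frame 1 and (10, 13) in frame 2.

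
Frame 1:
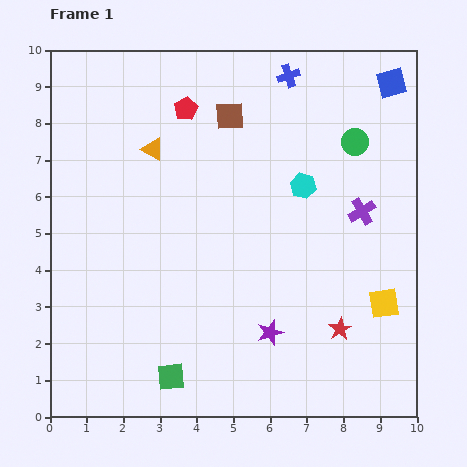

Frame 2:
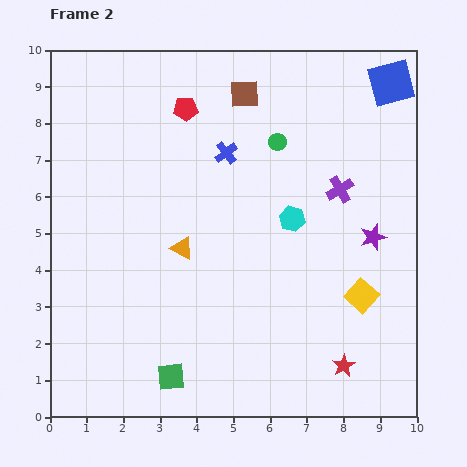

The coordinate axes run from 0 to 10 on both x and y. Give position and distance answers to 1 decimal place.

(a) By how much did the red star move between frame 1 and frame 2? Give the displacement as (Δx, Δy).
(0.1, -1.0)

The red star was at (7.9, 2.4) in frame 1 and (8.0, 1.4) in frame 2.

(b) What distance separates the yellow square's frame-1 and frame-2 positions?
0.6

The yellow square moved from (9.1, 3.1) to (8.5, 3.3), a distance of √(0.6² + 0.2²) ≈ 0.6.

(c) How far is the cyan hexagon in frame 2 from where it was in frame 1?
0.9

The cyan hexagon moved from (6.9, 6.3) to (6.6, 5.4), a distance of √(0.3² + 0.9²) ≈ 0.9.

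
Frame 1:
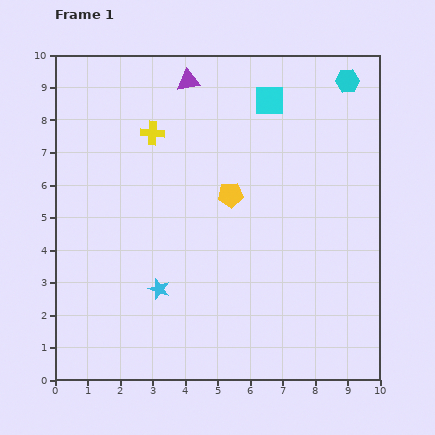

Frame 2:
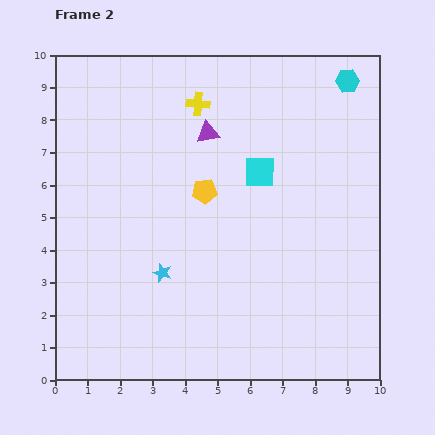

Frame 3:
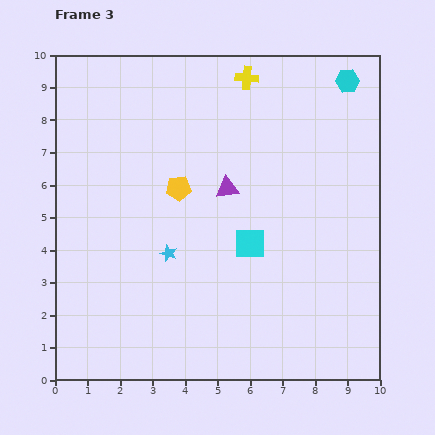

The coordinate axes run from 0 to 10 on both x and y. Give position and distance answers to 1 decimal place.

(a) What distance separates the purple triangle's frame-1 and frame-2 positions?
1.7

The purple triangle moved from (4.1, 9.2) to (4.7, 7.6), a distance of √(0.6² + 1.6²) ≈ 1.7.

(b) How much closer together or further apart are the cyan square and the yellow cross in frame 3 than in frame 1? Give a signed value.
+1.4

Distance in frame 1: 3.7. Distance in frame 3: 5.1.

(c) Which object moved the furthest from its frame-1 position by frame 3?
the cyan square

(moved 4.4; next 3.5)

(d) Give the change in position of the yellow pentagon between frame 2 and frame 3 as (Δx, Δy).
(-0.8, 0.1)

The yellow pentagon was at (4.6, 5.8) in frame 2 and (3.8, 5.9) in frame 3.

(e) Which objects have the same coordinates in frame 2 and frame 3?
the cyan hexagon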